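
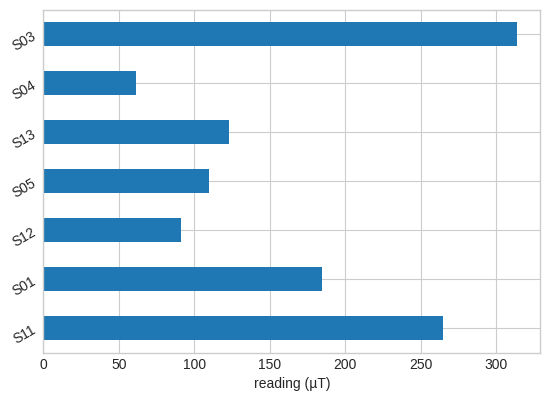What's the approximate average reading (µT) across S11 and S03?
≈ 275

(250 + 300) / 2 ≈ 275.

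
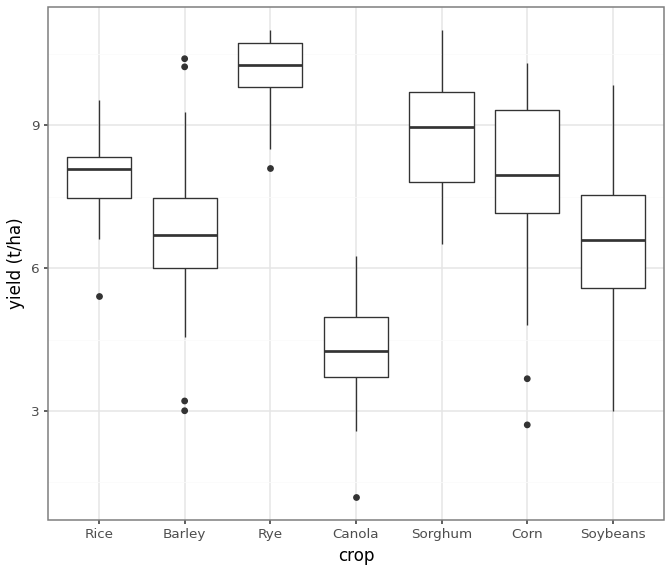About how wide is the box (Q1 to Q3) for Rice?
Q3 ≈ 8.5, Q1 ≈ 7.5; IQR ≈ 1.0.

≈ 1.0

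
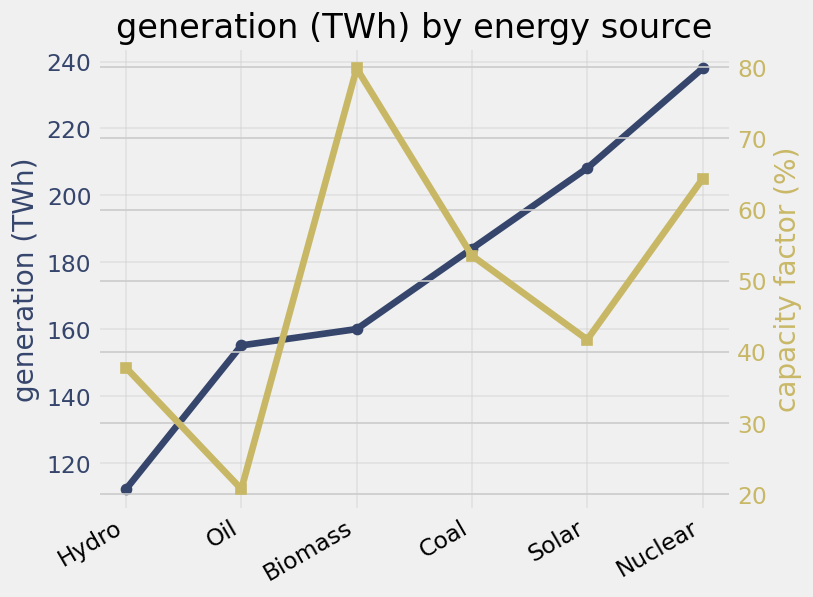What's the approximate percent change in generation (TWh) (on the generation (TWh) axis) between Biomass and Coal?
≈ +12.5%

Biomass ≈ 160, Coal ≈ 180; (180 − 160) / 160 ≈ +12.5%.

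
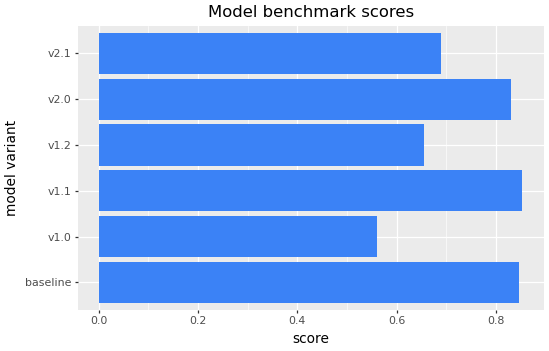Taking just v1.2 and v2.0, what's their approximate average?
(0.7 + 0.8) / 2 ≈ 0.75.

≈ 0.75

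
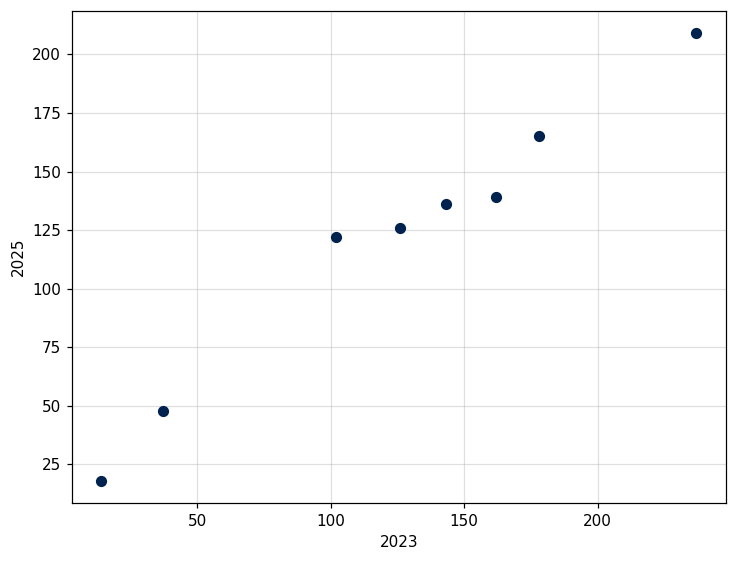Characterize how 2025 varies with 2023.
positive, strong

Points are positively correlated; strong (|r| ≈ 1.0).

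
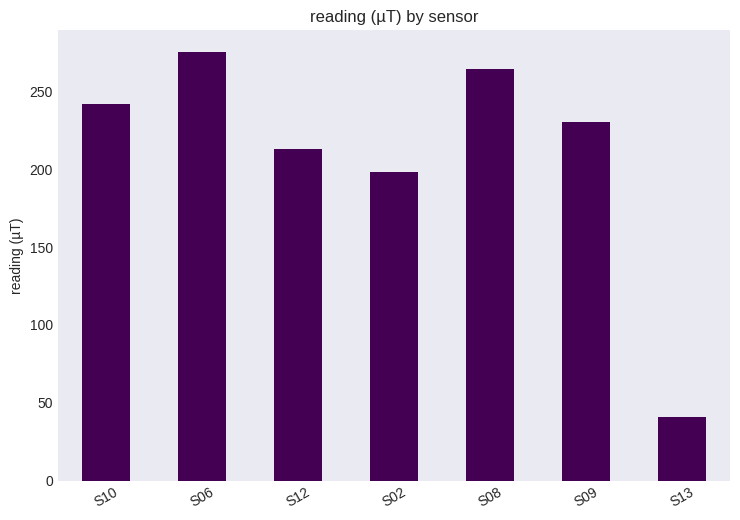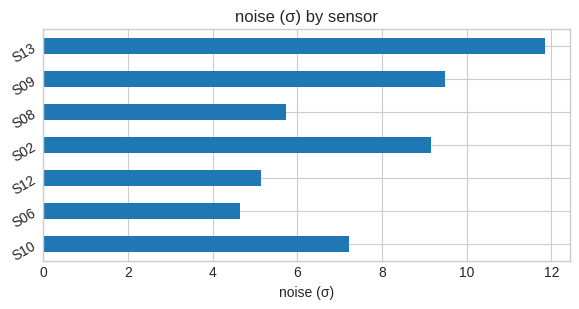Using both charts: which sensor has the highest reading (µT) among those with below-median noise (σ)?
S06

Chart 2 median noise (σ) ≈ 8; below-median sensors: S06, S12, S08. Among those, S06 has the highest reading (µT) (≈ 300).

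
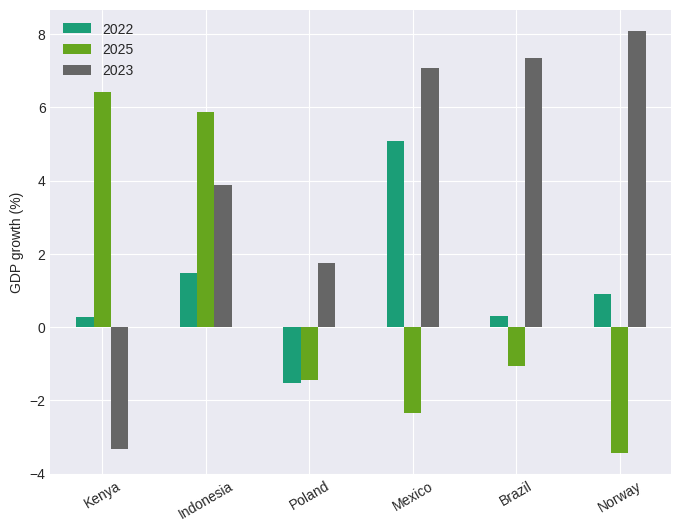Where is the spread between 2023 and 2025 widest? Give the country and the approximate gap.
Norway: 2023 ≈ 8, 2025 ≈ -3 → gap ≈ 11. Next-largest (Kenya) is only ≈ 9.

Norway, ≈ 11 %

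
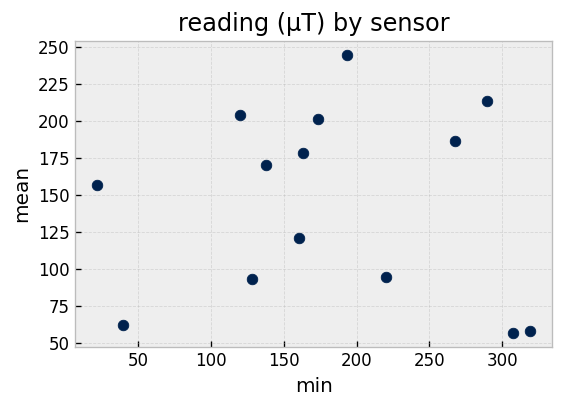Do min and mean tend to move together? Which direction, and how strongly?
Points are roughly uncorrelated; weak (|r| ≈ 0.1).

no clear correlation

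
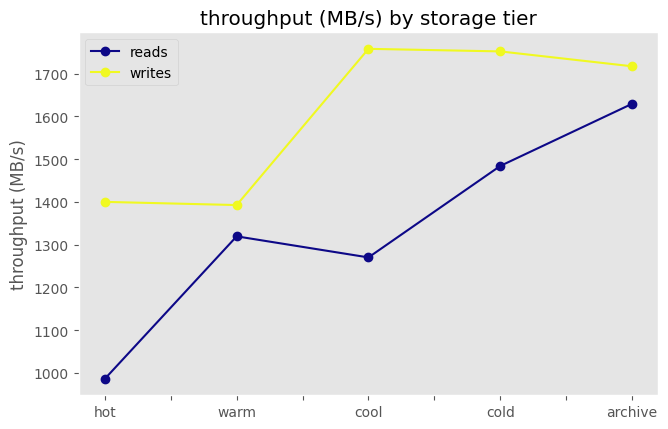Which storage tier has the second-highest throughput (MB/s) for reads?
Top 3 for reads: archive ≈ 1600, cold ≈ 1500, warm ≈ 1300.

cold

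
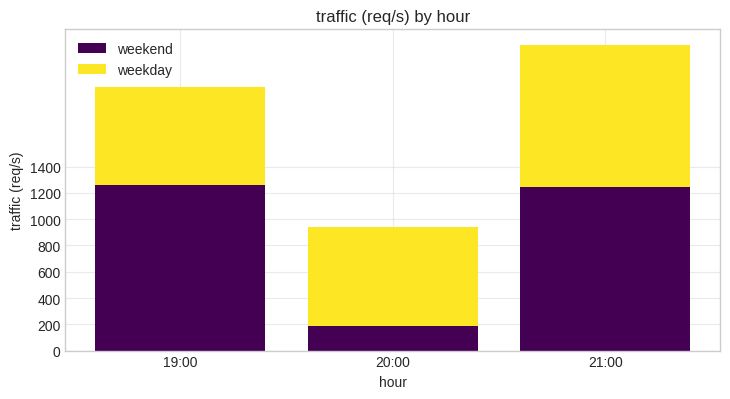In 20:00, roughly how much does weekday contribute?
≈ 800

weekday top ≈ 1000, bottom ≈ 200; segment ≈ 800.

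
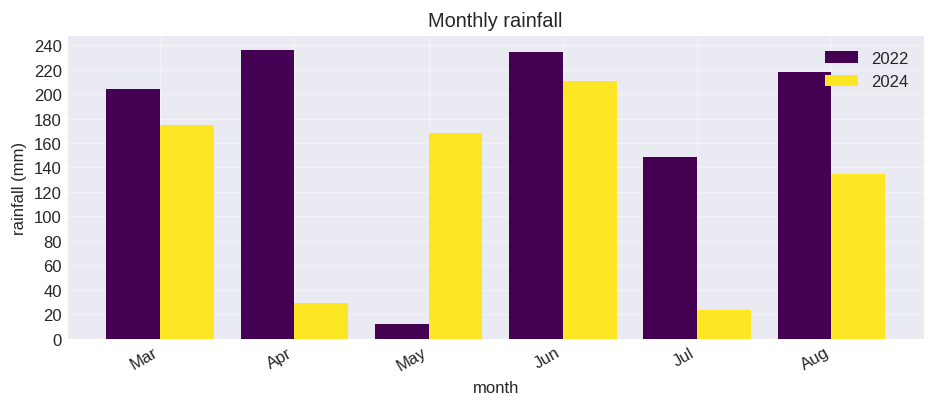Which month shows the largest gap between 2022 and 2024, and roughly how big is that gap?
Apr, ≈ 220 mm

Apr: 2022 ≈ 240, 2024 ≈ 20 → gap ≈ 220. Next-largest (May) is only ≈ 140.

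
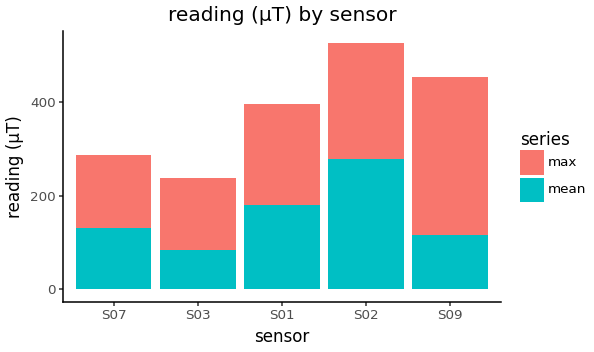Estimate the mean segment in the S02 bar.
mean top ≈ 300, bottom ≈ 0; segment ≈ 300.

≈ 300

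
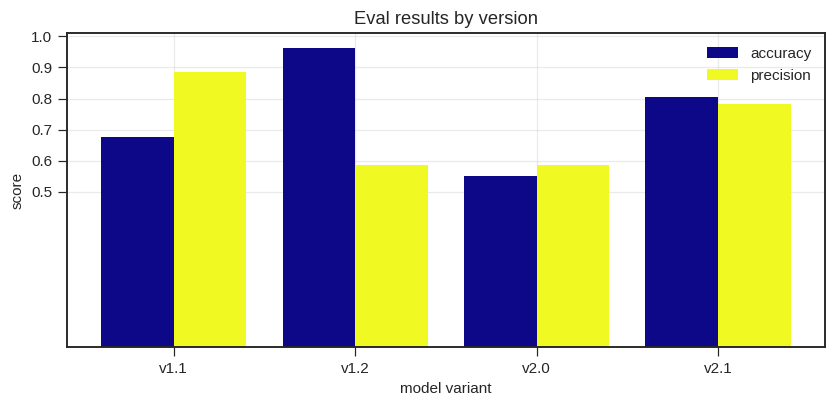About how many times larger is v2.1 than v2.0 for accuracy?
v2.1 ≈ 0.8, v2.0 ≈ 0.6; 0.8/0.6 ≈ 1.33.

≈ 1.33×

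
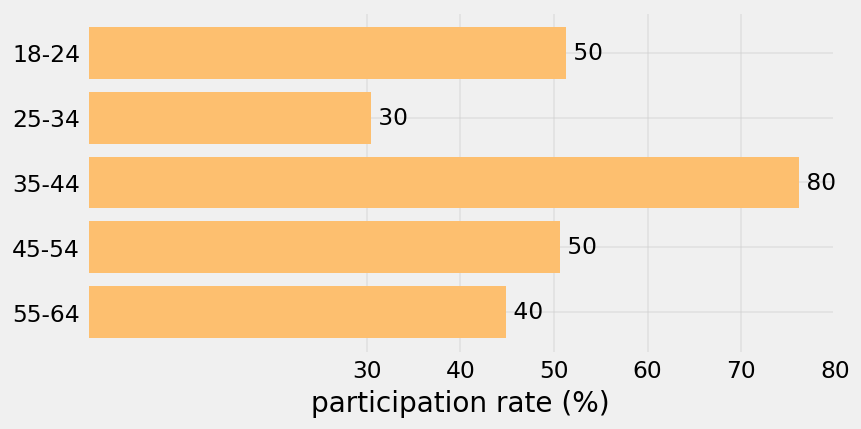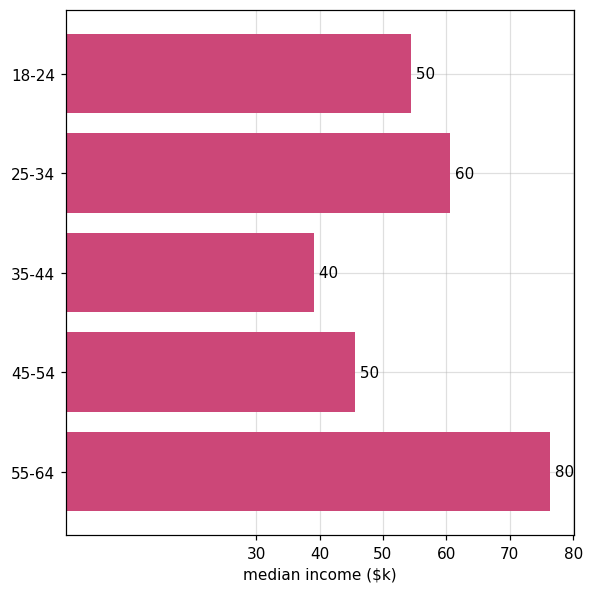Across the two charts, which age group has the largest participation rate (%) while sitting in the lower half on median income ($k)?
Chart 2 median median income ($k) ≈ 50; below-median age groups: 35-44, 45-54. Among those, 35-44 has the highest participation rate (%) (≈ 80).

35-44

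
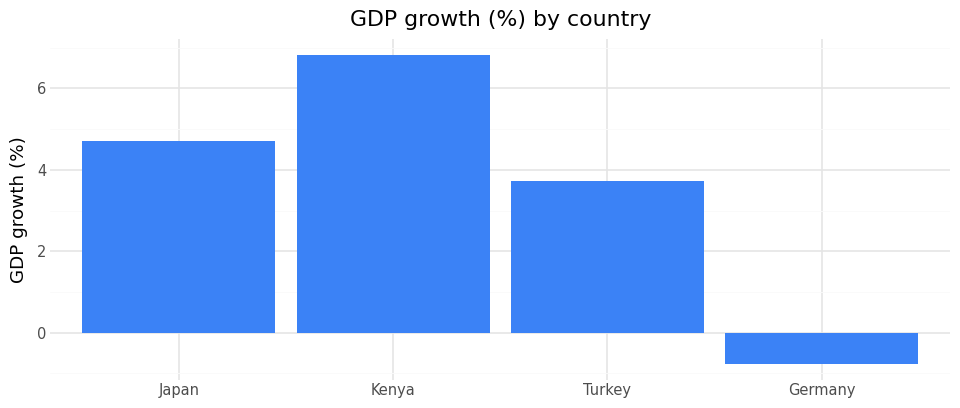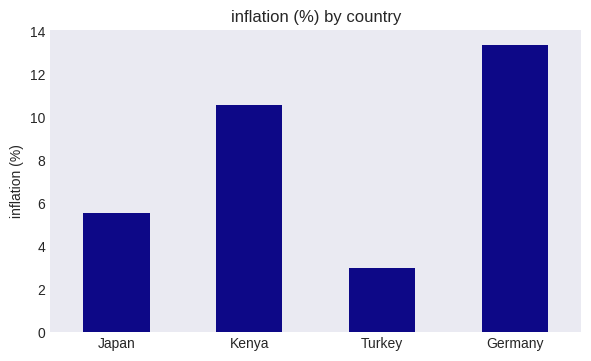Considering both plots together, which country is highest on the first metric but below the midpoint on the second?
Chart 2 median inflation (%) ≈ 8; below-median countries: Japan, Turkey. Among those, Japan has the highest GDP growth (%) (≈ 5).

Japan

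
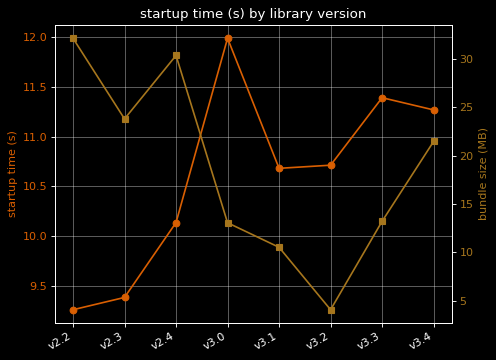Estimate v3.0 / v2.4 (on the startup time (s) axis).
v3.0 ≈ 12.0, v2.4 ≈ 10.0; 12.0/10.0 ≈ 1.2.

≈ 1.2×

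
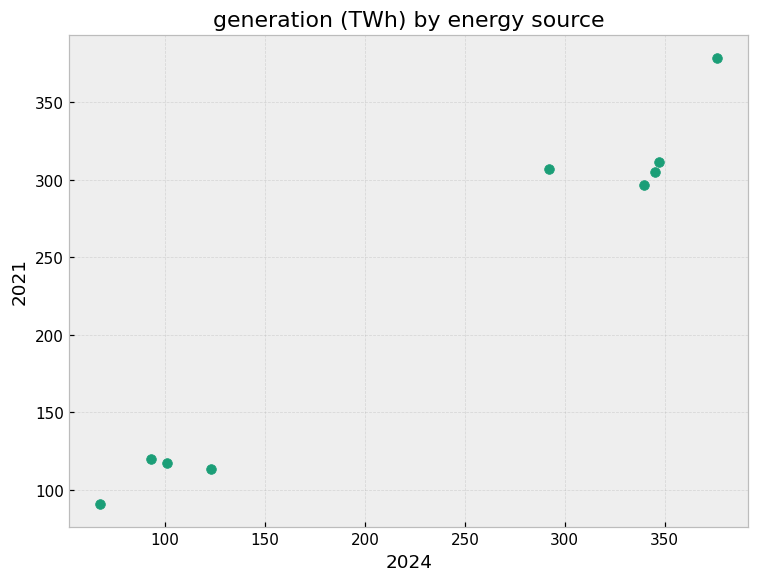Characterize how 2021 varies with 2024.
positive, strong

Points are positively correlated; strong (|r| ≈ 1.0).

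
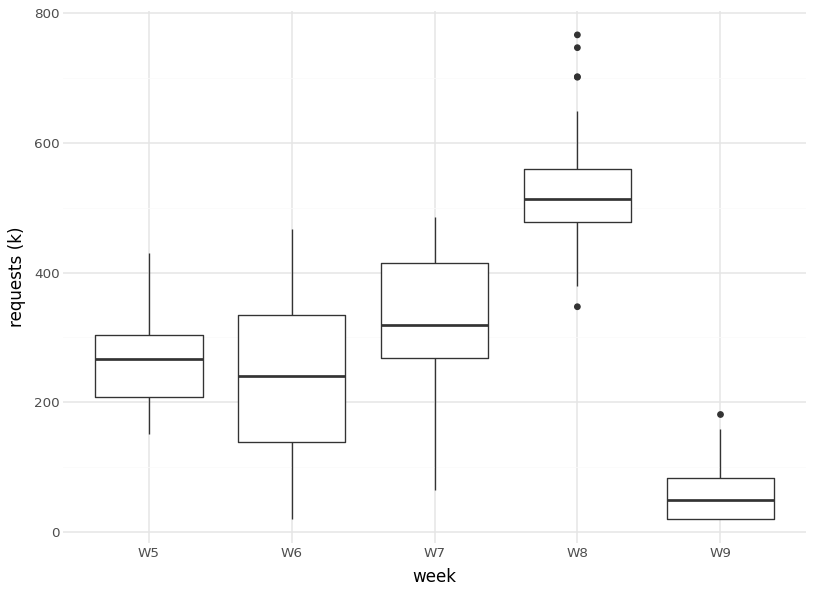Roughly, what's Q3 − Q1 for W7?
Q3 ≈ 400, Q1 ≈ 250; IQR ≈ 150.

≈ 150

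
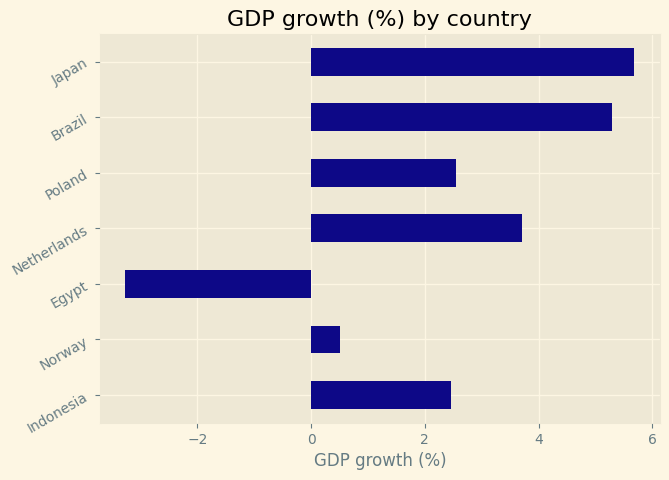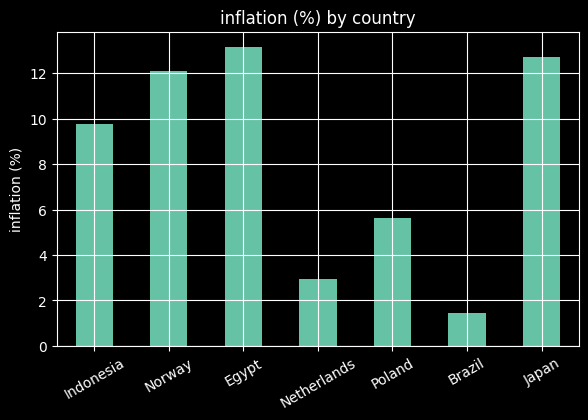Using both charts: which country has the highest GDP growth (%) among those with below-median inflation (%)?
Brazil

Chart 2 median inflation (%) ≈ 10; below-median countries: Netherlands, Poland, Brazil. Among those, Brazil has the highest GDP growth (%) (≈ 5).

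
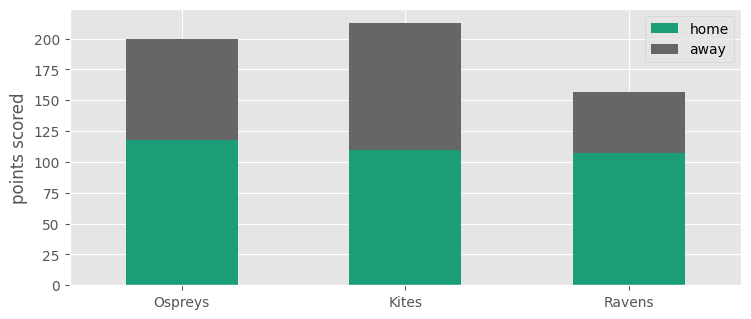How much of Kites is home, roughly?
≈ 120

home top ≈ 120, bottom ≈ 0; segment ≈ 120.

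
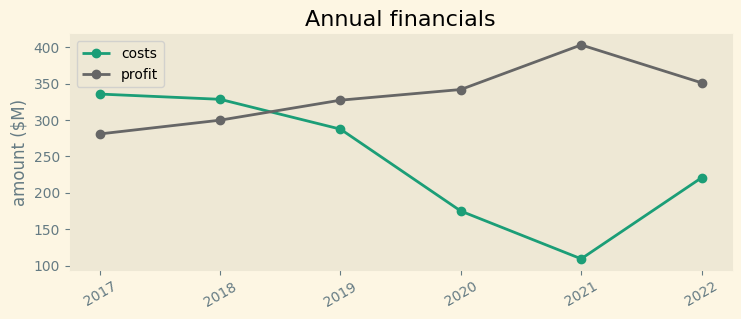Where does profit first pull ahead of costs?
2018: profit ≈ 300 vs costs ≈ 325 (not yet); 2019: profit ≈ 325 vs costs ≈ 275 (first crossover).

2019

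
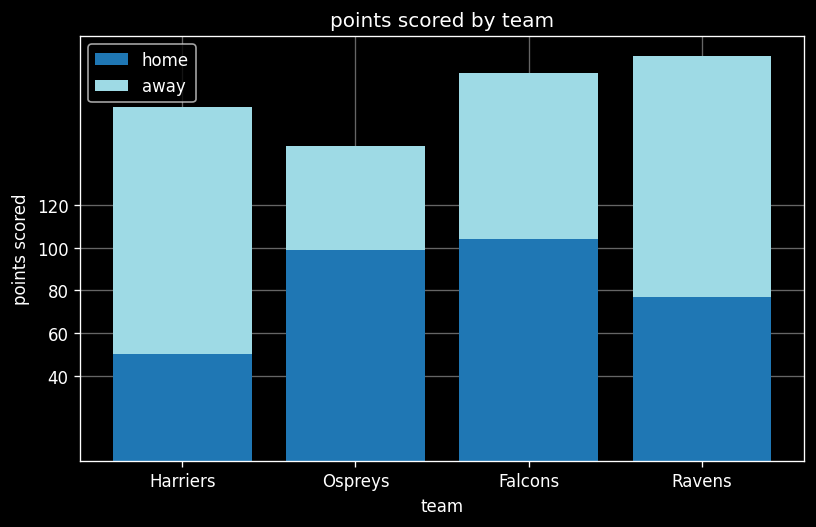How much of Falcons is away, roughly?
away top ≈ 180, bottom ≈ 100; segment ≈ 80.

≈ 80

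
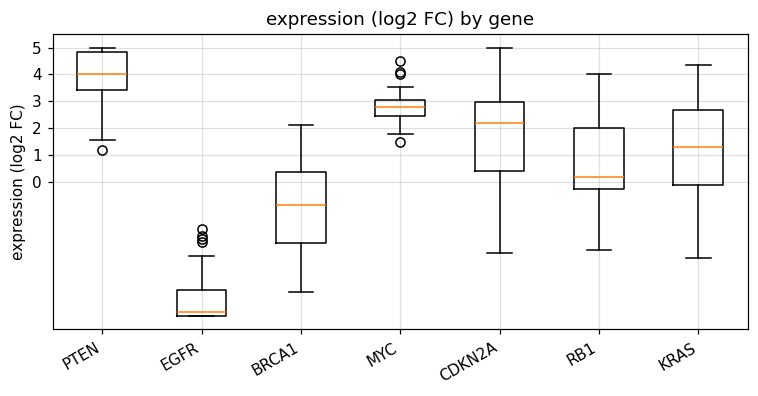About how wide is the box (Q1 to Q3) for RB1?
≈ 2

Q3 ≈ 2, Q1 ≈ 0; IQR ≈ 2.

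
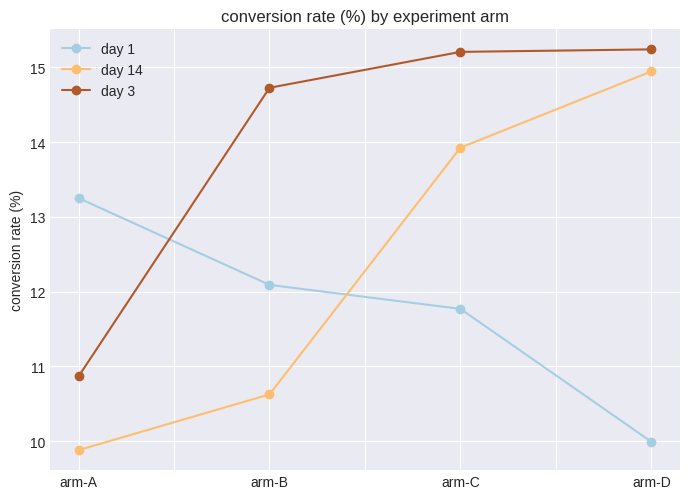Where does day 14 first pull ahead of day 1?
arm-C

arm-B: day 14 ≈ 10.5 vs day 1 ≈ 12.0 (not yet); arm-C: day 14 ≈ 14.0 vs day 1 ≈ 12.0 (first crossover).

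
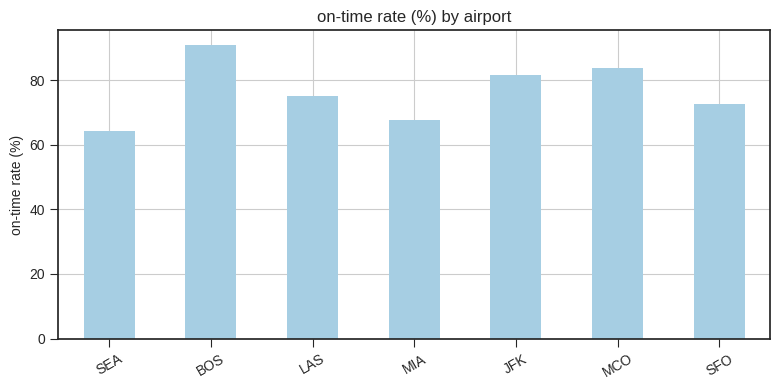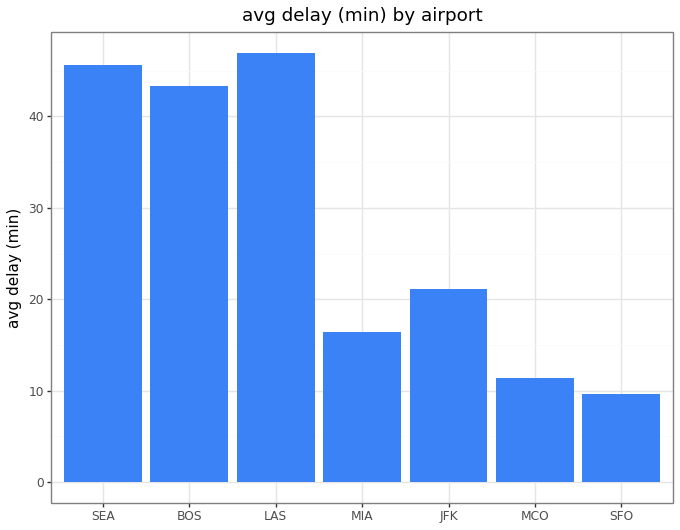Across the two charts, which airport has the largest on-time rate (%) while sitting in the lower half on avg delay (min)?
MCO

Chart 2 median avg delay (min) ≈ 20; below-median airports: MIA, MCO, SFO. Among those, MCO has the highest on-time rate (%) (≈ 80).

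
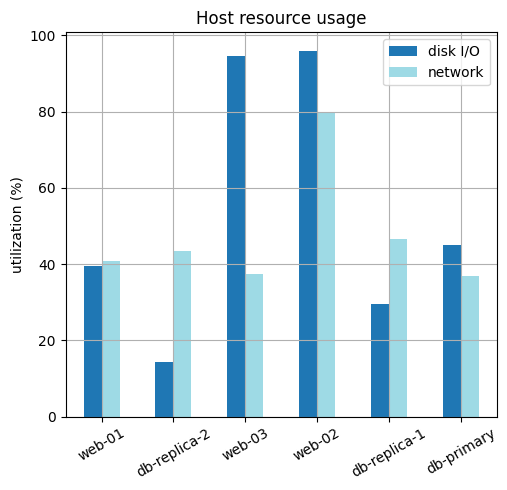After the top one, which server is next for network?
db-replica-1

Top 3 for network: web-02 ≈ 80, db-replica-1 ≈ 50, db-replica-2 ≈ 40.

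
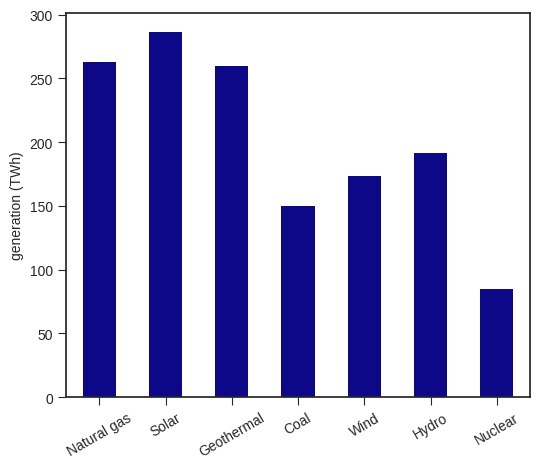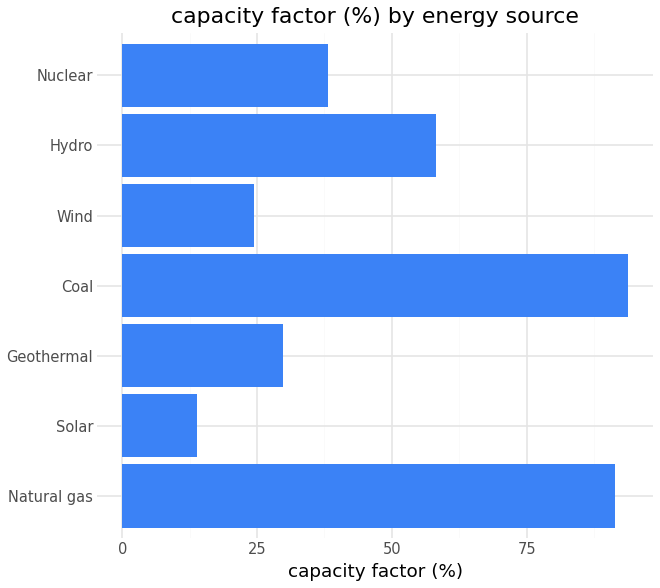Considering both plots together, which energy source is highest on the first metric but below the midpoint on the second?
Chart 2 median capacity factor (%) ≈ 40; below-median energy sources: Solar, Geothermal, Wind. Among those, Solar has the highest generation (TWh) (≈ 300).

Solar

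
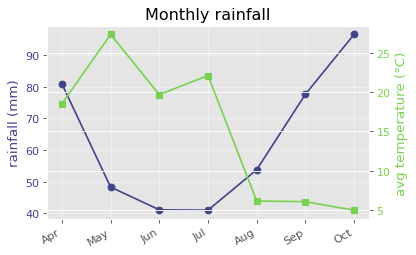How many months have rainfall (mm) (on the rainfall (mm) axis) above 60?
3

Above 60: Apr, Sep, Oct.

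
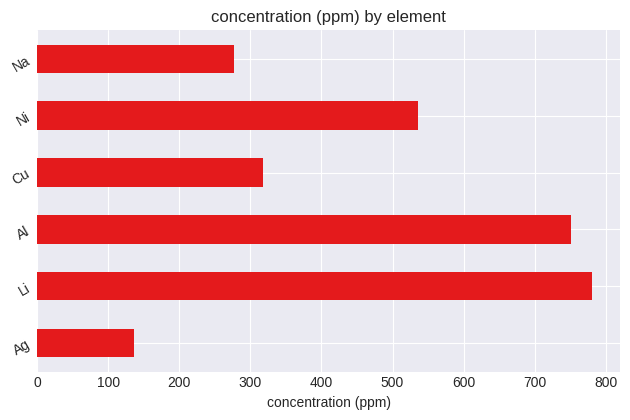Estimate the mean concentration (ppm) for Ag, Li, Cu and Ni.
(100 + 800 + 300 + 500) / 4 ≈ 425.

≈ 425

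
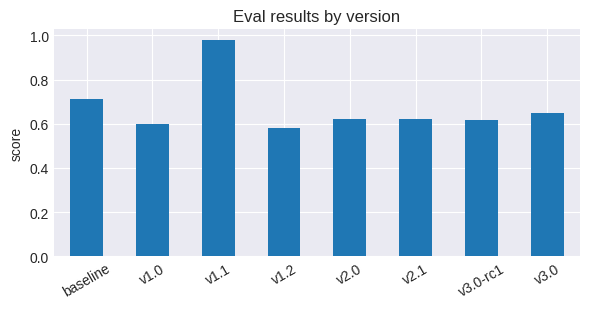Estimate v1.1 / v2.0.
v1.1 ≈ 1.0, v2.0 ≈ 0.6; 1.0/0.6 ≈ 1.67.

≈ 1.67×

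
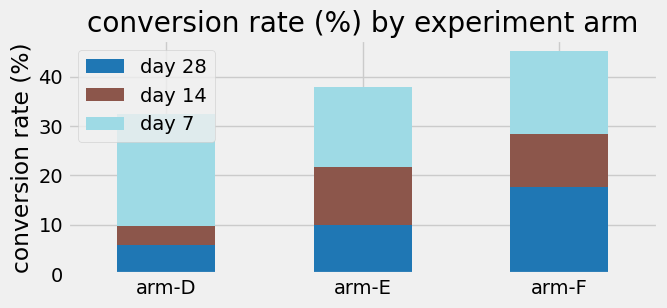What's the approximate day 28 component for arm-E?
≈ 10

day 28 top ≈ 10, bottom ≈ 0; segment ≈ 10.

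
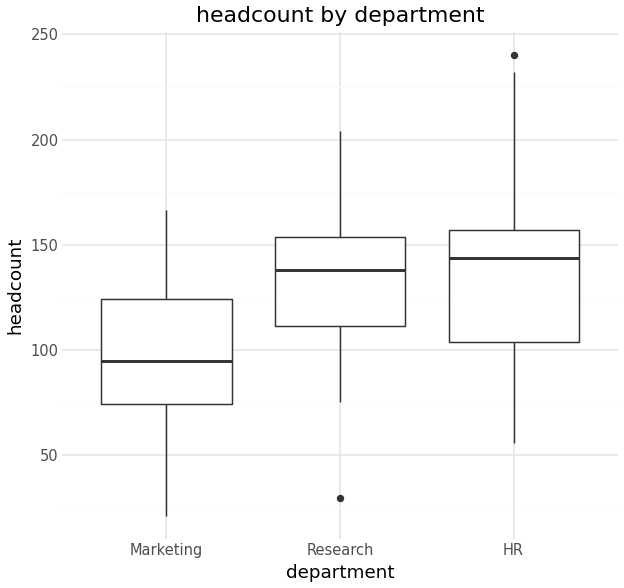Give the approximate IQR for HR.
Q3 ≈ 155, Q1 ≈ 105; IQR ≈ 50.

≈ 50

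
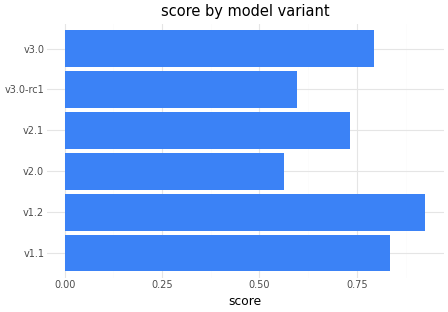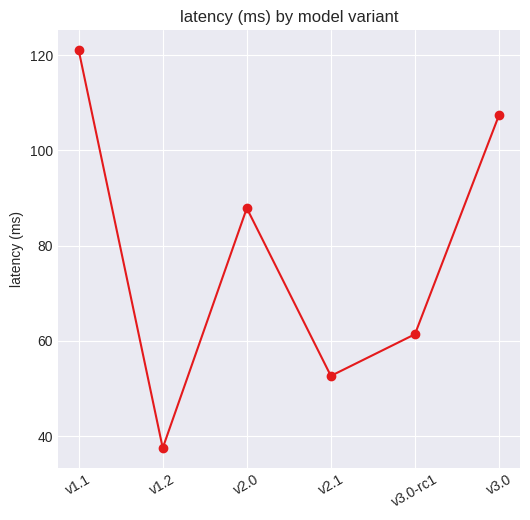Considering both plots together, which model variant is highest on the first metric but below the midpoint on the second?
Chart 2 median latency (ms) ≈ 80; below-median model variants: v1.2, v2.1, v3.0-rc1. Among those, v1.2 has the highest score (≈ 0.9).

v1.2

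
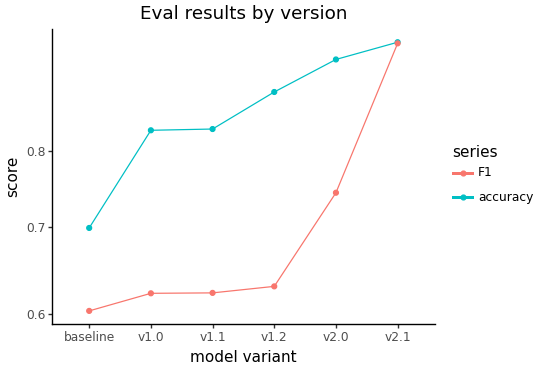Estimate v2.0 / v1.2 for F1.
≈ 1.15×

v2.0 ≈ 0.75, v1.2 ≈ 0.65; 0.75/0.65 ≈ 1.15.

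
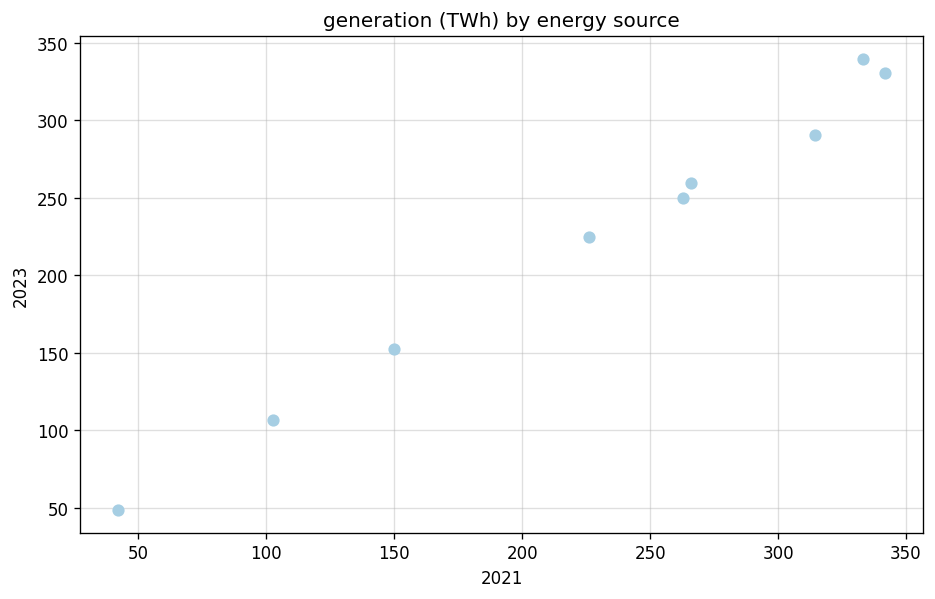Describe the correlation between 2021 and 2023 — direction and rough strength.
Points are positively correlated; strong (|r| ≈ 1.0).

positive, strong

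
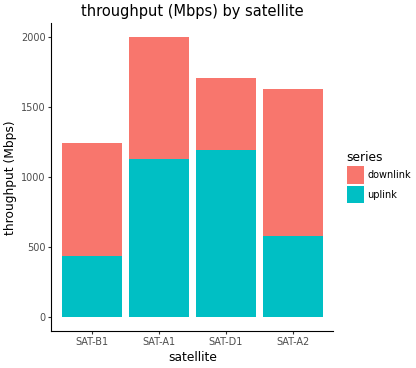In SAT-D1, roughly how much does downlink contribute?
downlink top ≈ 1800, bottom ≈ 1200; segment ≈ 600.

≈ 600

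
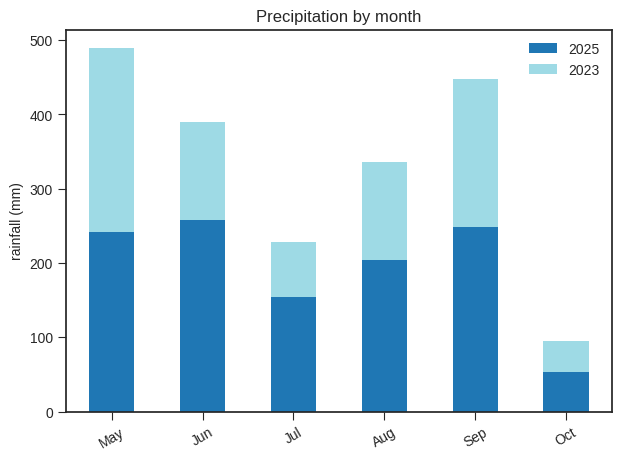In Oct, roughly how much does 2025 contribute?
≈ 50

2025 top ≈ 50, bottom ≈ 0; segment ≈ 50.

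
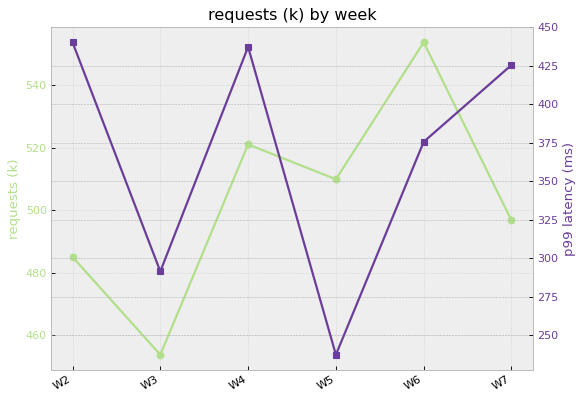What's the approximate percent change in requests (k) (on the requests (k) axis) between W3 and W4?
W3 ≈ 450, W4 ≈ 520; (520 − 450) / 450 ≈ +15.6%.

≈ +15.6%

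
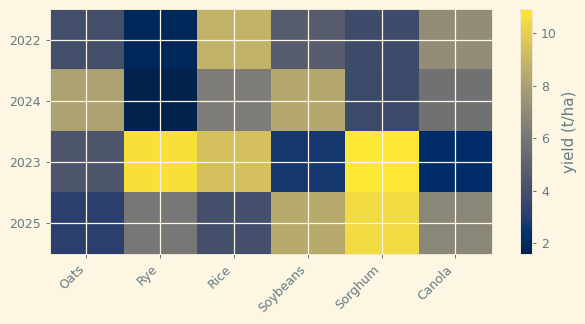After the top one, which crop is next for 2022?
Canola

Top 3 for 2022: Rice ≈ 9, Canola ≈ 7, Soybeans ≈ 5.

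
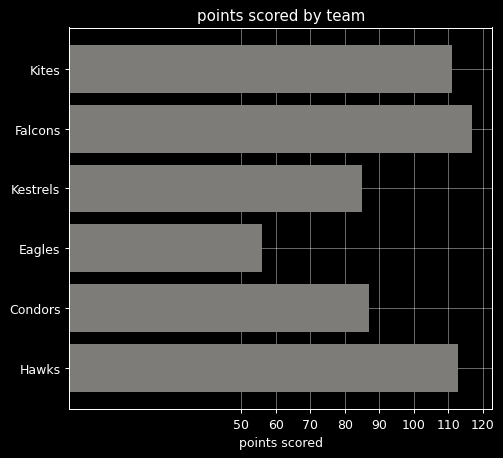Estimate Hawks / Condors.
≈ 1.22×

Hawks ≈ 110, Condors ≈ 90; 110/90 ≈ 1.22.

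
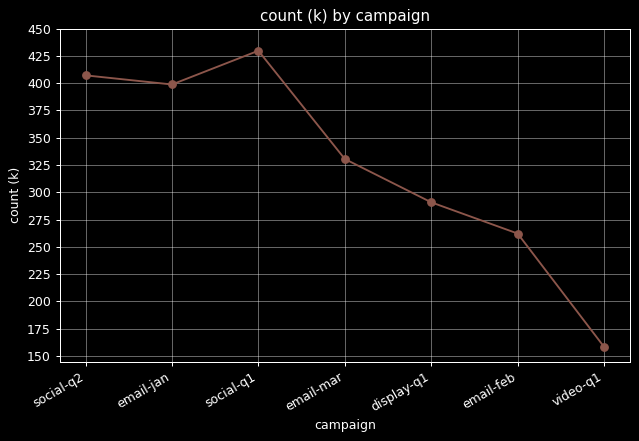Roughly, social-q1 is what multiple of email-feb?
social-q1 ≈ 425, email-feb ≈ 250; 425/250 ≈ 1.7.

≈ 1.7×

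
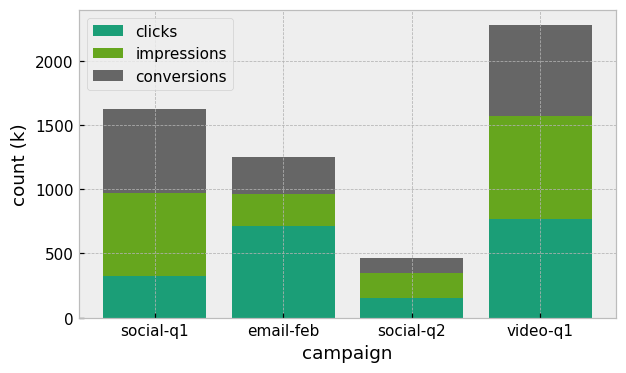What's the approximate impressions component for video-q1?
impressions top ≈ 1600, bottom ≈ 800; segment ≈ 800.

≈ 800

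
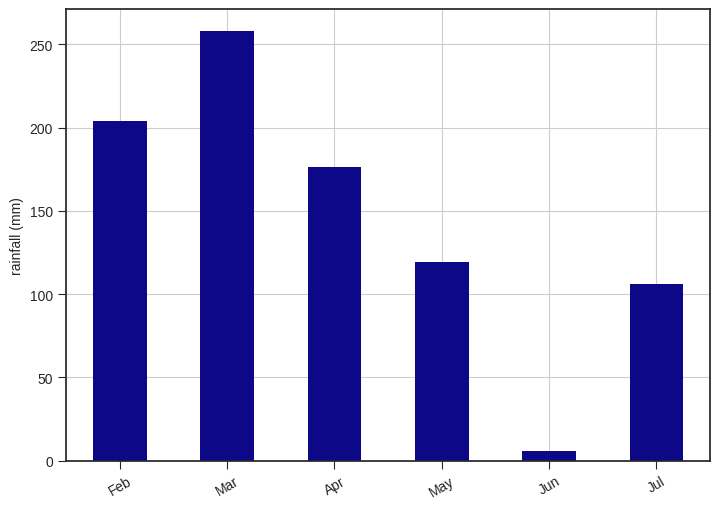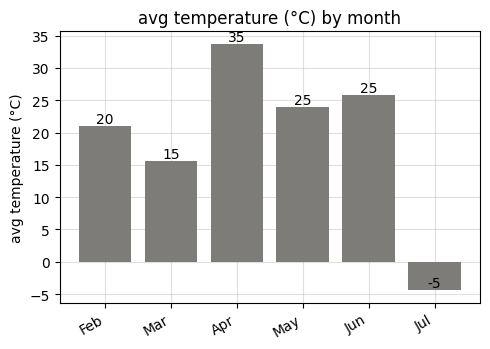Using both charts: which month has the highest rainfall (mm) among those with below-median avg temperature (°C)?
Chart 2 median avg temperature (°C) ≈ 20; below-median months: Feb, Mar, Jul. Among those, Mar has the highest rainfall (mm) (≈ 250).

Mar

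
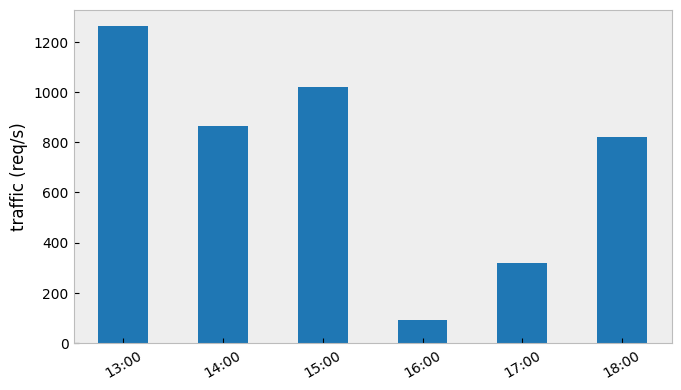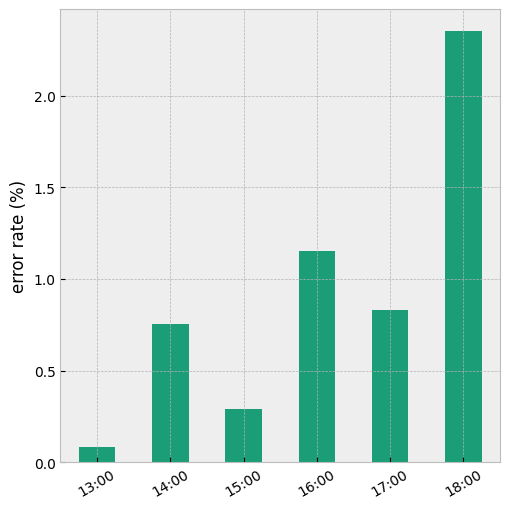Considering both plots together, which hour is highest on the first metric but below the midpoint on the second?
13:00

Chart 2 median error rate (%) ≈ 1; below-median hours: 13:00, 14:00, 15:00. Among those, 13:00 has the highest traffic (req/s) (≈ 1200).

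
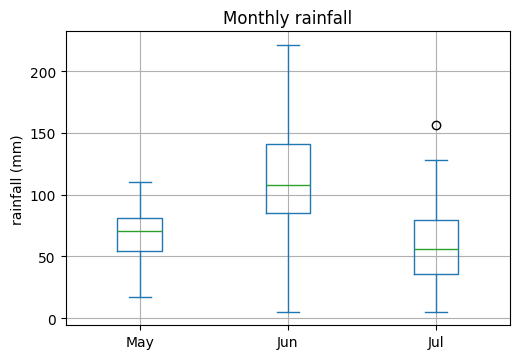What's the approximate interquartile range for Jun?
Q3 ≈ 140, Q1 ≈ 85; IQR ≈ 55.

≈ 55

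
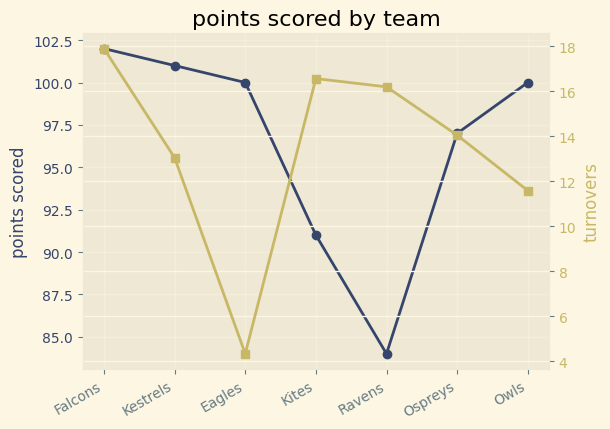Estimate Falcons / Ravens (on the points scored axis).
Falcons ≈ 102, Ravens ≈ 84; 102/84 ≈ 1.21.

≈ 1.21×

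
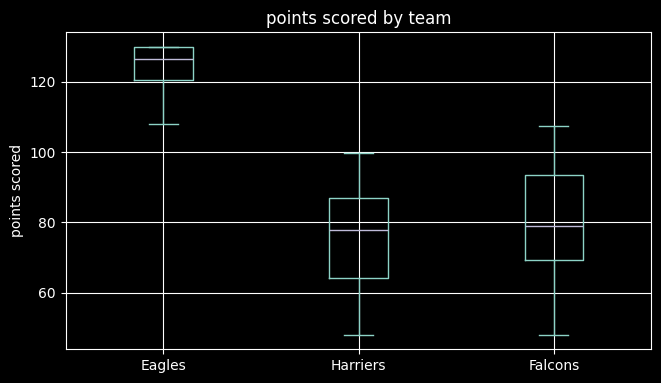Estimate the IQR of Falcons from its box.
Q3 ≈ 95, Q1 ≈ 70; IQR ≈ 25.

≈ 25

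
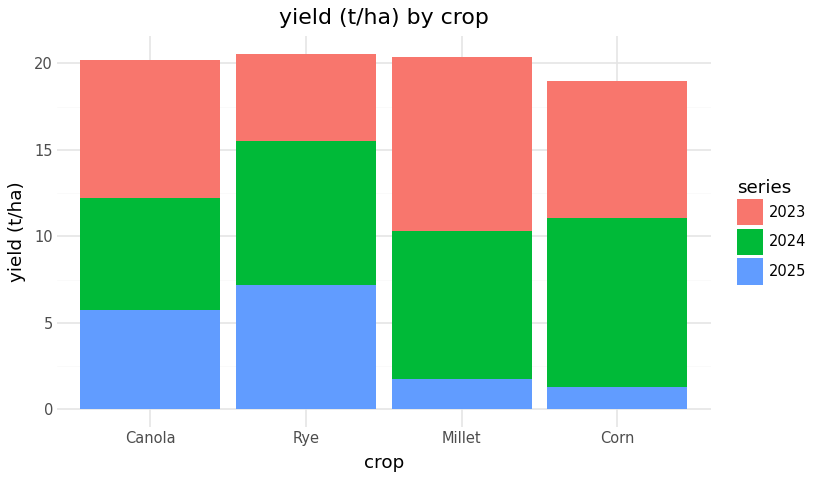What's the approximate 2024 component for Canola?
2024 top ≈ 12, bottom ≈ 6; segment ≈ 6.

≈ 6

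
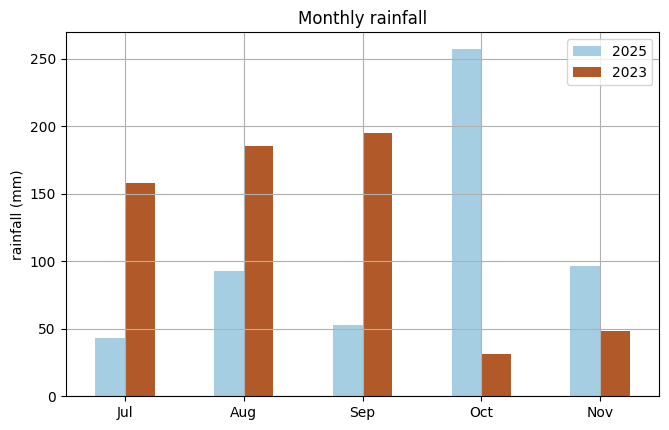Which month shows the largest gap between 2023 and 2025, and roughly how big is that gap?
Oct: 2023 ≈ 25, 2025 ≈ 250 → gap ≈ 225. Next-largest (Sep) is only ≈ 150.

Oct, ≈ 225 mm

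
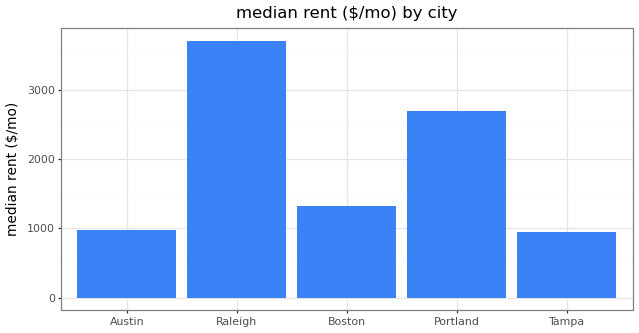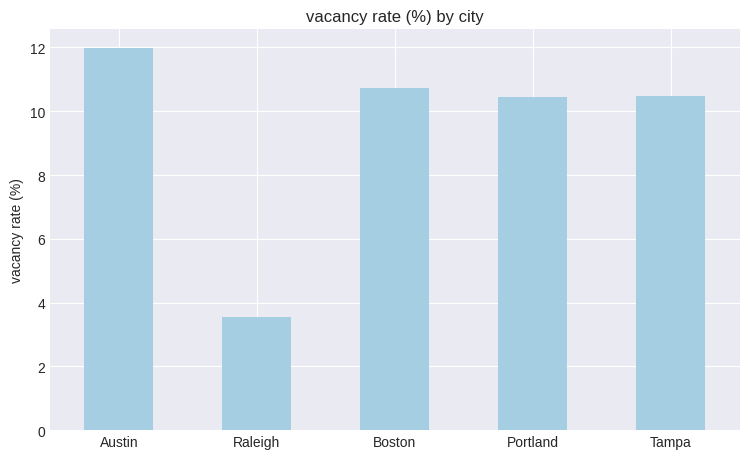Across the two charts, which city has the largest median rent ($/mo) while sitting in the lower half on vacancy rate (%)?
Raleigh

Chart 2 median vacancy rate (%) ≈ 10; below-median cities: Raleigh, Portland. Among those, Raleigh has the highest median rent ($/mo) (≈ 3500).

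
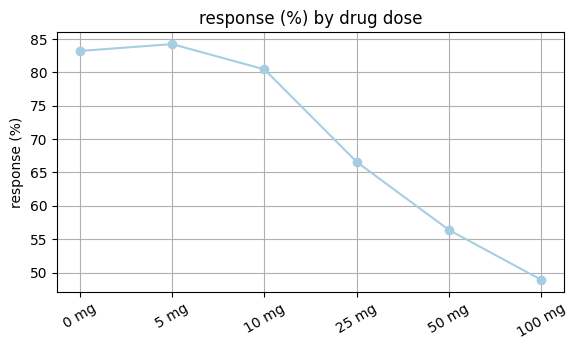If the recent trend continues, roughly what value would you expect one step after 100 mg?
Last three: 65, 55, 50 → slope ≈ -7.5/step → next ≈ 42.5.

≈ 42.5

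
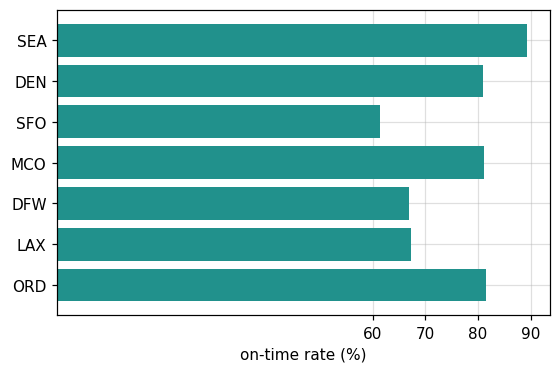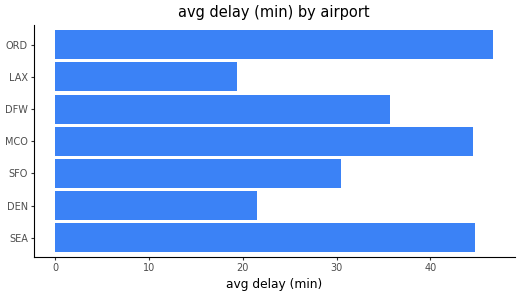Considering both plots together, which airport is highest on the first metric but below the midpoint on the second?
Chart 2 median avg delay (min) ≈ 35; below-median airports: DEN, SFO, LAX. Among those, DEN has the highest on-time rate (%) (≈ 80).

DEN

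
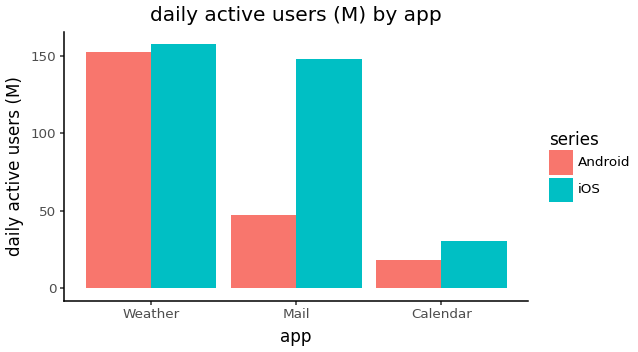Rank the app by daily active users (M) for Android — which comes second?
Mail

Top 3 for Android: Weather ≈ 160, Mail ≈ 40, Calendar ≈ 20.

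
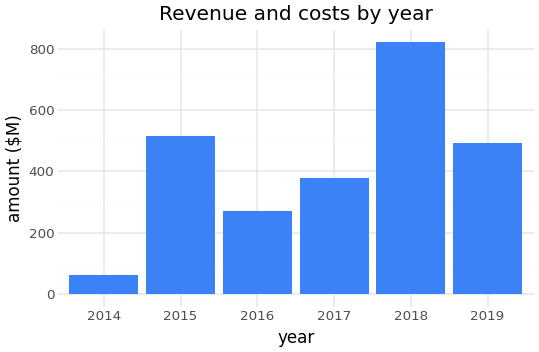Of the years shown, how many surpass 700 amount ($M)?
1

Above 700: 2018.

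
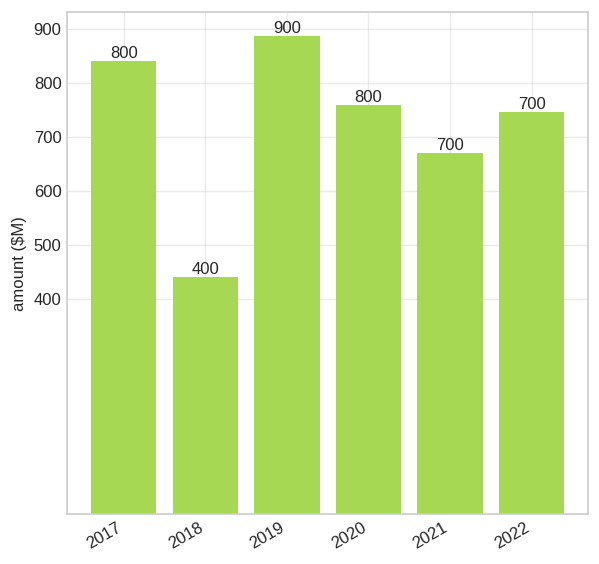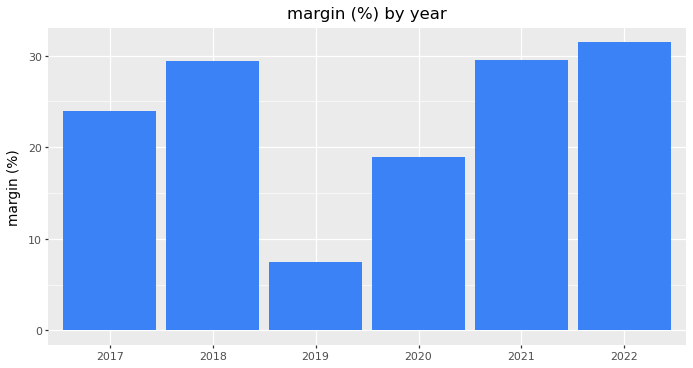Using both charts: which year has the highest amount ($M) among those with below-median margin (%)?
Chart 2 median margin (%) ≈ 25; below-median years: 2017, 2019, 2020. Among those, 2019 has the highest amount ($M) (≈ 900).

2019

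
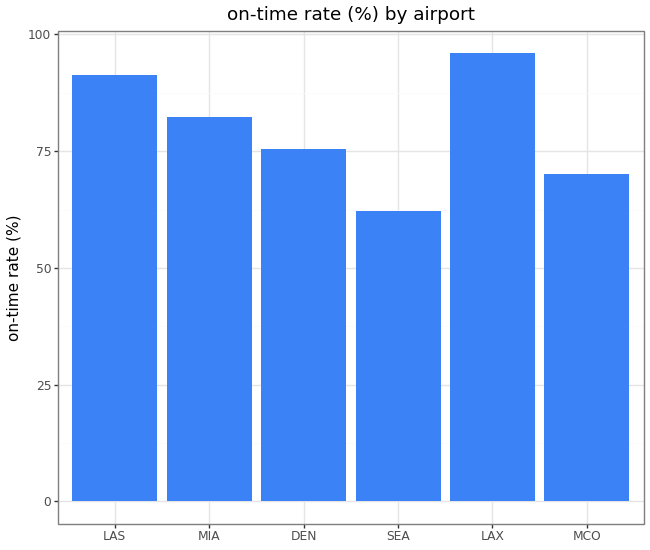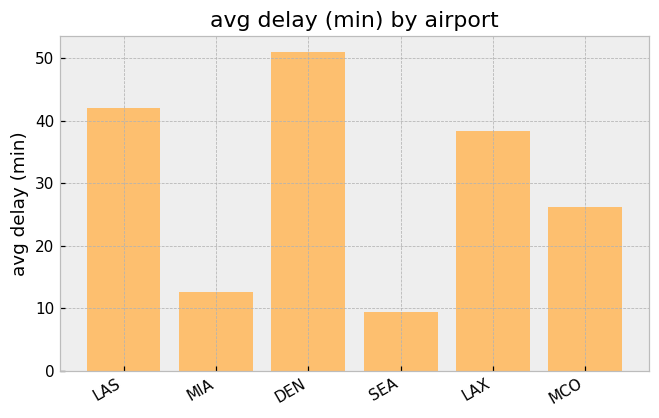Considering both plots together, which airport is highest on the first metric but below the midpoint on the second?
MIA

Chart 2 median avg delay (min) ≈ 30; below-median airports: MIA, SEA, MCO. Among those, MIA has the highest on-time rate (%) (≈ 80).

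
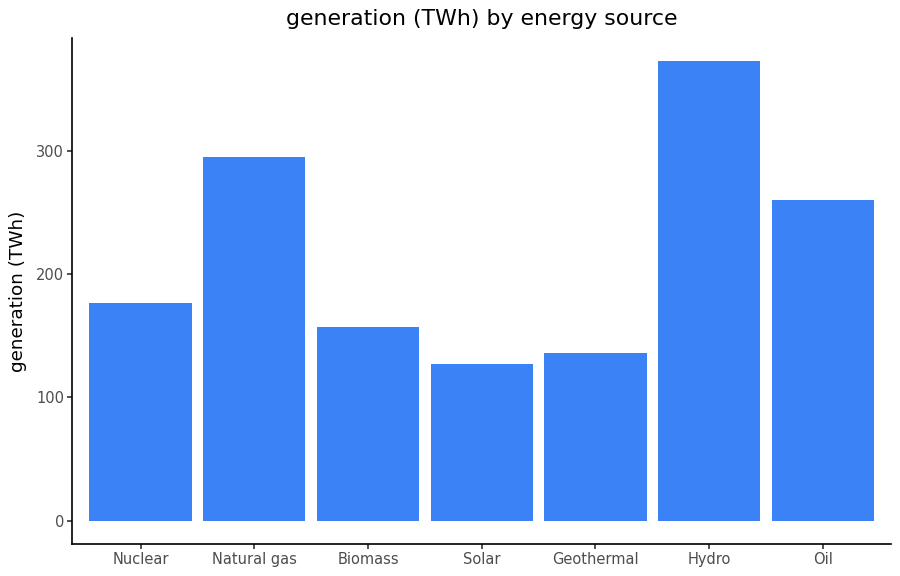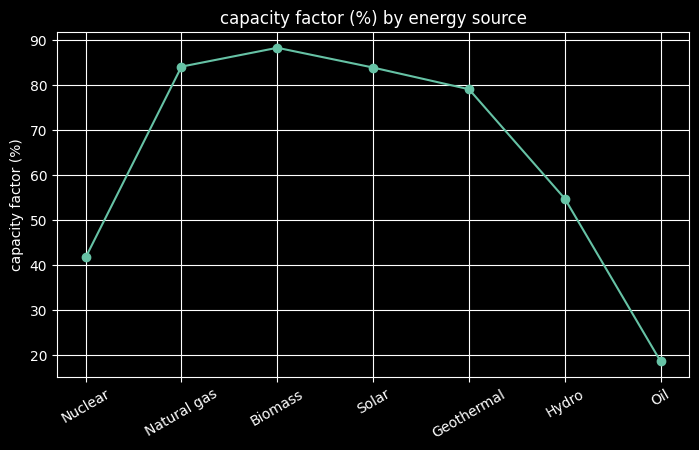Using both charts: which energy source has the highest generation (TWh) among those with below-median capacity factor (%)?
Hydro

Chart 2 median capacity factor (%) ≈ 80; below-median energy sources: Nuclear, Hydro, Oil. Among those, Hydro has the highest generation (TWh) (≈ 350).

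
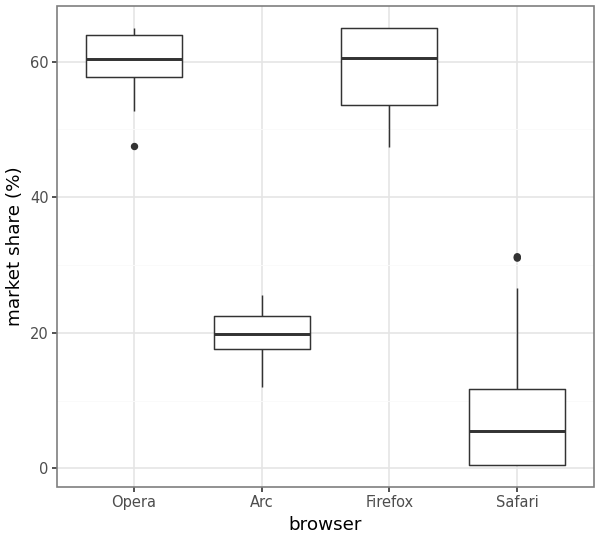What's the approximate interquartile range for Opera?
≈ 5

Q3 ≈ 65, Q1 ≈ 60; IQR ≈ 5.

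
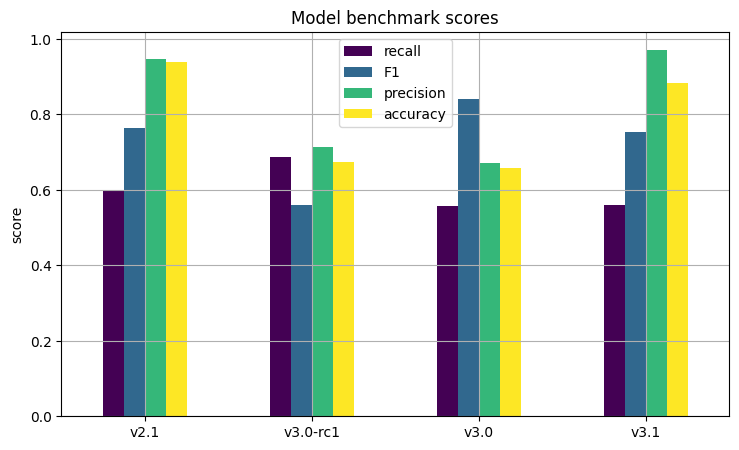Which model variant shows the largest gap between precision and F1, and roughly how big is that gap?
v3.1: precision ≈ 1.0, F1 ≈ 0.8 → gap ≈ 0.2. Next-largest (v2.1) is only ≈ 0.1.

v3.1, ≈ 0.2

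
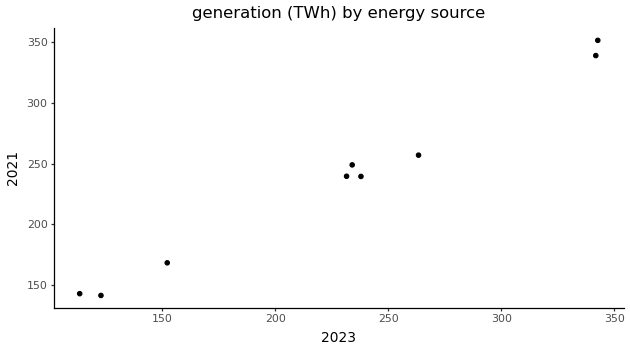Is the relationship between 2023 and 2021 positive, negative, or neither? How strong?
positive, strong

Points are positively correlated; strong (|r| ≈ 1.0).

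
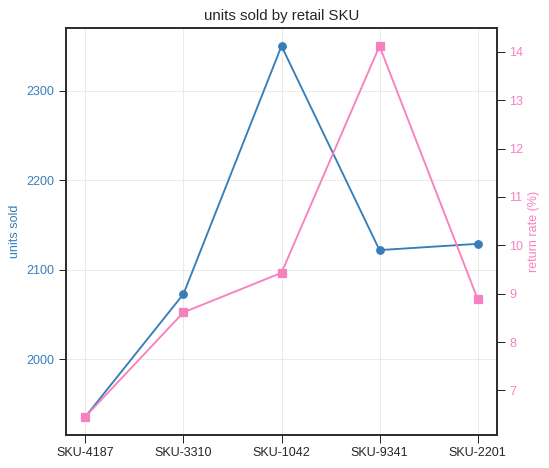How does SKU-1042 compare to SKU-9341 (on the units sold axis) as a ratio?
SKU-1042 ≈ 2350, SKU-9341 ≈ 2100; 2350/2100 ≈ 1.12.

≈ 1.12×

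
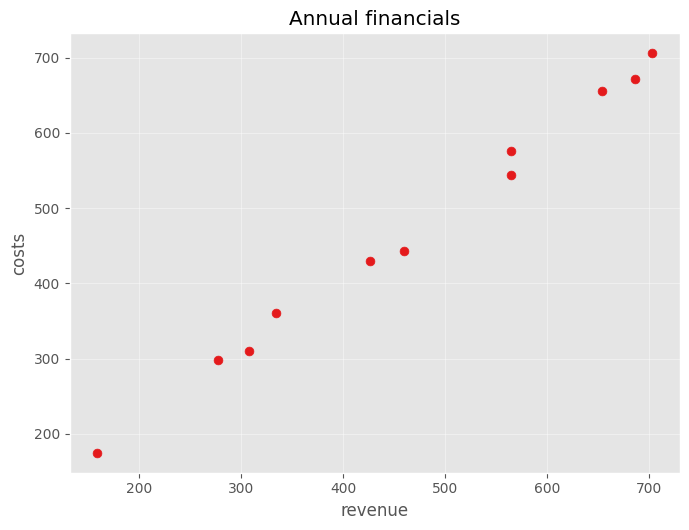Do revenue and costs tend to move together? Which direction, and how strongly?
Points are positively correlated; strong (|r| ≈ 1.0).

positive, strong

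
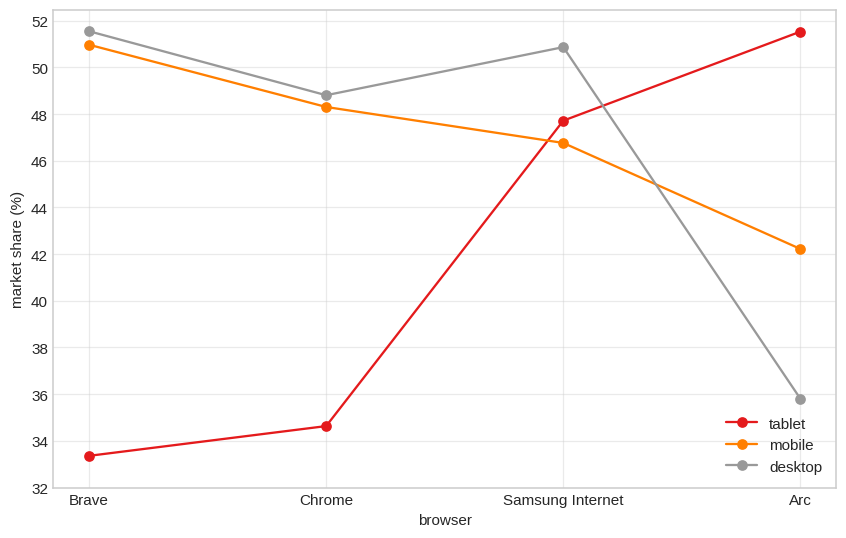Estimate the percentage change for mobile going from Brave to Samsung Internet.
≈ -8%

Brave ≈ 50, Samsung Internet ≈ 46; (46 − 50) / 50 ≈ -8%.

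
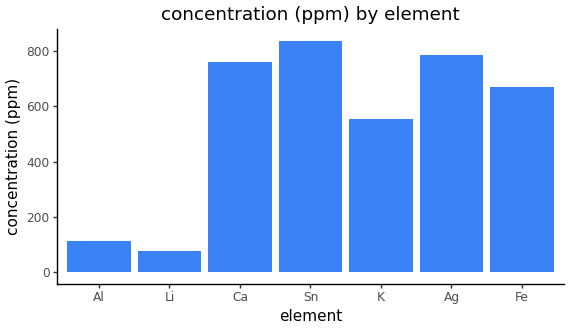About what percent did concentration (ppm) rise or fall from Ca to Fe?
Ca ≈ 800, Fe ≈ 700; (700 − 800) / 800 ≈ -12.5%.

≈ -12.5%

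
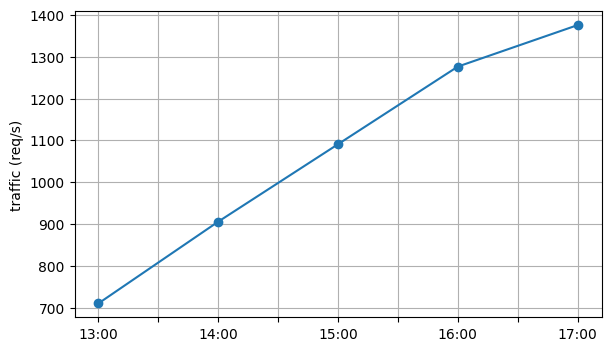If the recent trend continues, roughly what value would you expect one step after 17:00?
≈ 1550

Last three: 1100, 1300, 1400 → slope ≈ 150/step → next ≈ 1550.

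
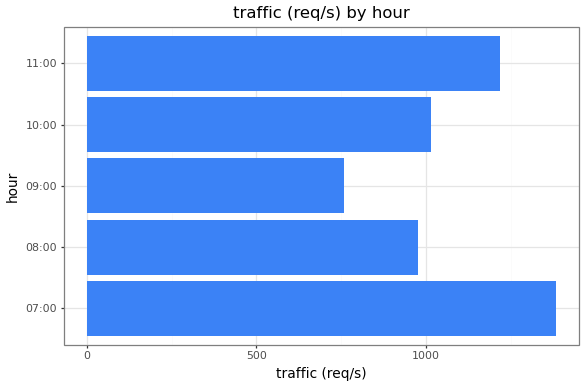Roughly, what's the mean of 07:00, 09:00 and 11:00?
(1400 + 800 + 1200) / 3 ≈ 1133.

≈ 1133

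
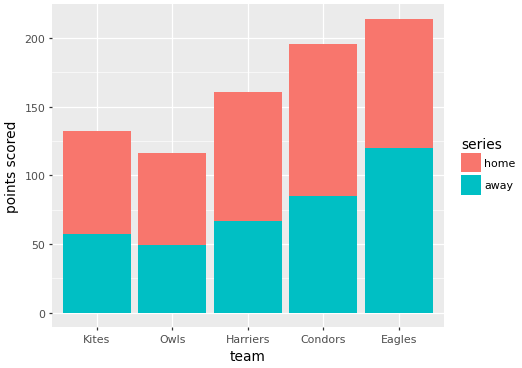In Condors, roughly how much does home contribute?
≈ 120

home top ≈ 200, bottom ≈ 80; segment ≈ 120.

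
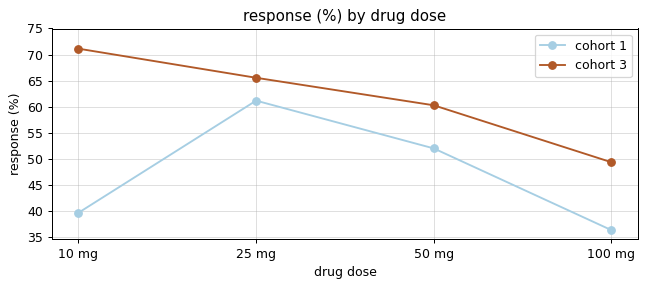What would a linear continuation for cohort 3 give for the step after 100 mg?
≈ 42.5

Last three: 65, 60, 50 → slope ≈ -7.5/step → next ≈ 42.5.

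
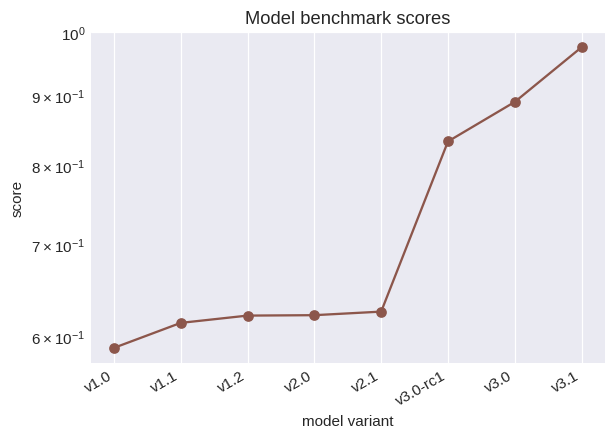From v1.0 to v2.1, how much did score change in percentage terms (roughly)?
≈ +8.3%

v1.0 ≈ 0.60, v2.1 ≈ 0.65; (0.65 − 0.60) / 0.60 ≈ +8.3%.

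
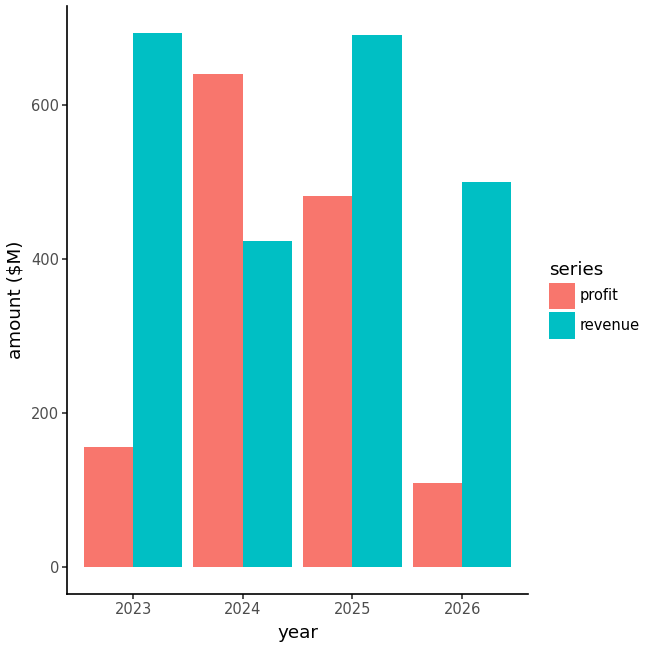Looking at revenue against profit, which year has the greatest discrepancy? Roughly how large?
2023: revenue ≈ 700, profit ≈ 200 → gap ≈ 500. Next-largest (2026) is only ≈ 400.

2023, ≈ 500 $M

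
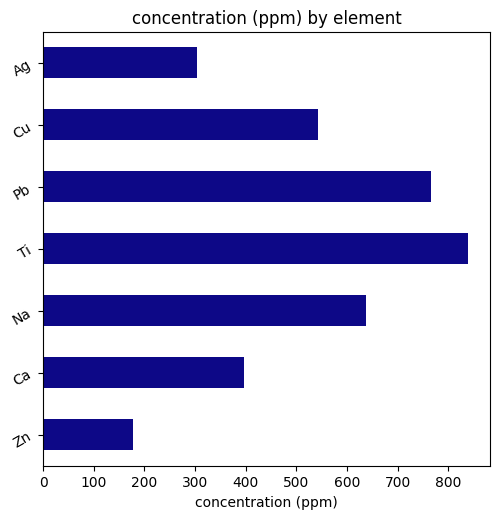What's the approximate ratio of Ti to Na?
Ti ≈ 800, Na ≈ 600; 800/600 ≈ 1.33.

≈ 1.33×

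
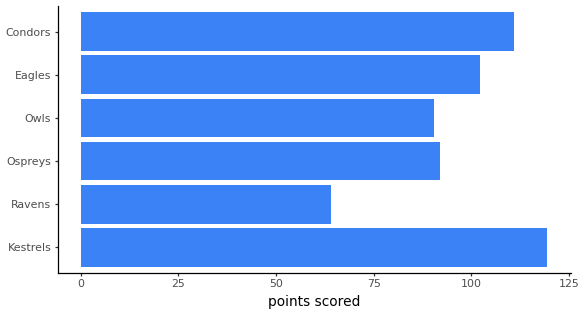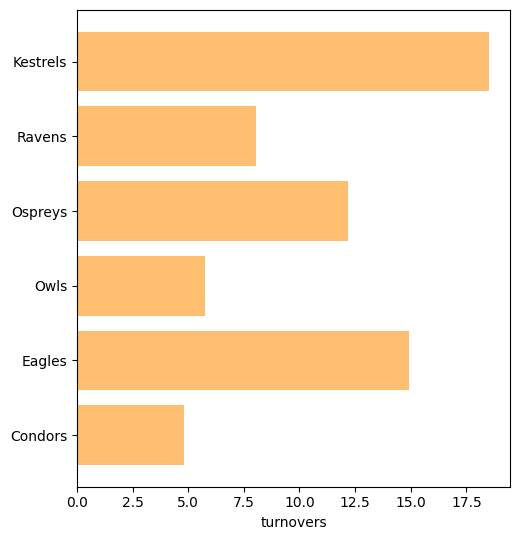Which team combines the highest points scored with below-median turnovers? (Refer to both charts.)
Chart 2 median turnovers ≈ 10; below-median teams: Ravens, Owls, Condors. Among those, Condors has the highest points scored (≈ 120).

Condors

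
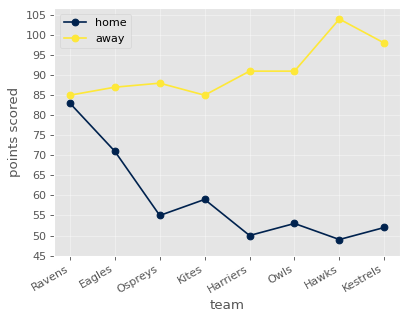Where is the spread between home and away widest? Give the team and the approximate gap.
Hawks: home ≈ 50, away ≈ 105 → gap ≈ 55. Next-largest (Kestrels) is only ≈ 50.

Hawks, ≈ 55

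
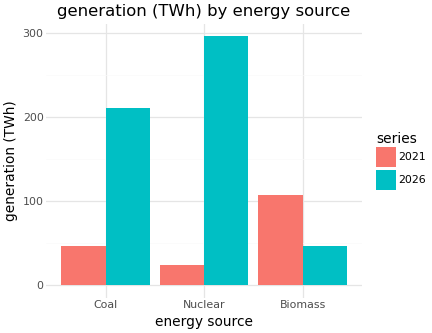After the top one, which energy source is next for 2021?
Top 3 for 2021: Biomass ≈ 100, Coal ≈ 50, Nuclear ≈ 25.

Coal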